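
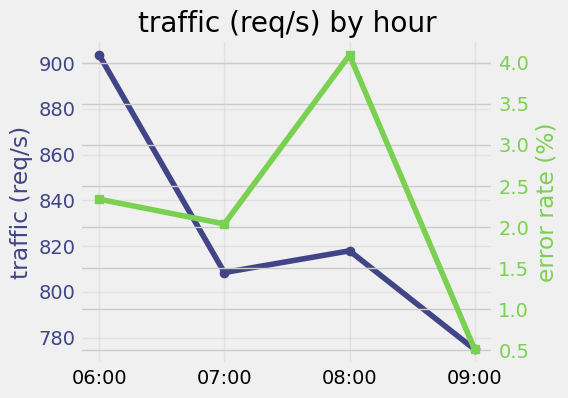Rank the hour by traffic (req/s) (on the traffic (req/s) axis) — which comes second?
08:00

Top 3 (on the traffic (req/s) axis): 06:00 ≈ 900, 08:00 ≈ 820, 07:00 ≈ 800.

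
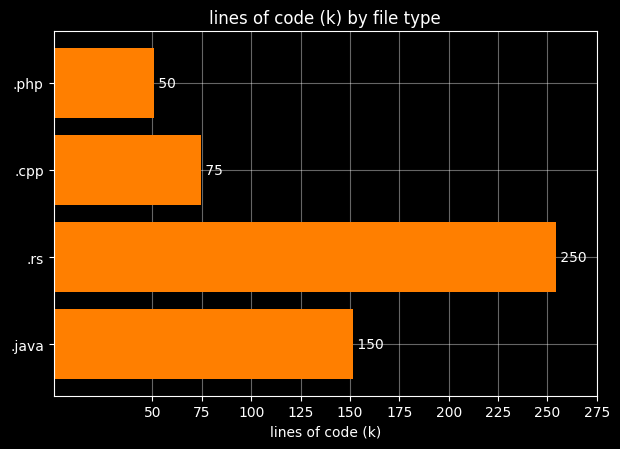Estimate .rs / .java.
.rs ≈ 250, .java ≈ 150; 250/150 ≈ 1.67.

≈ 1.67×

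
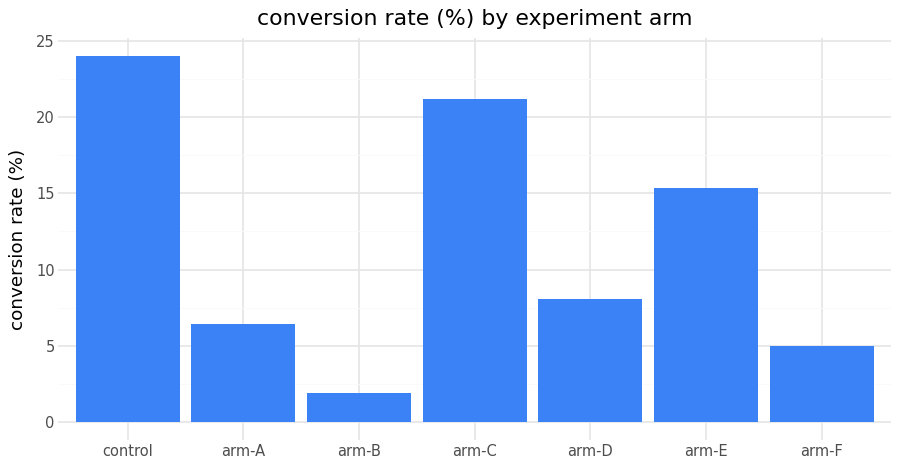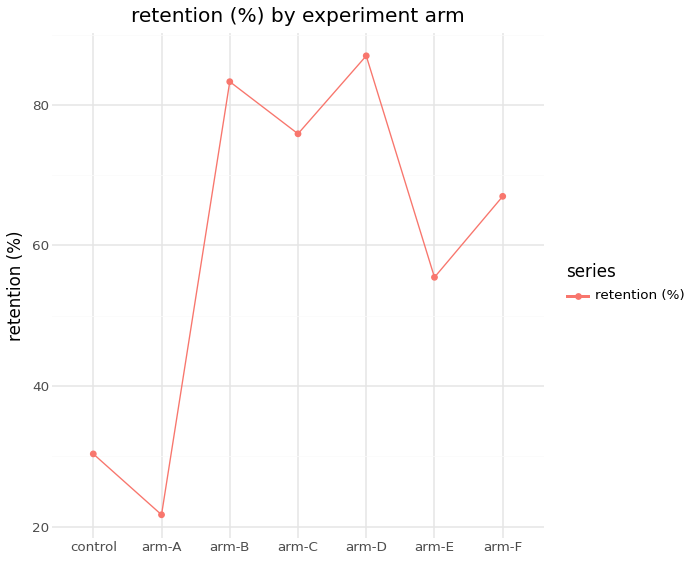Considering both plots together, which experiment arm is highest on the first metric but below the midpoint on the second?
control

Chart 2 median retention (%) ≈ 70; below-median experiment arms: control, arm-A, arm-E. Among those, control has the highest conversion rate (%) (≈ 25).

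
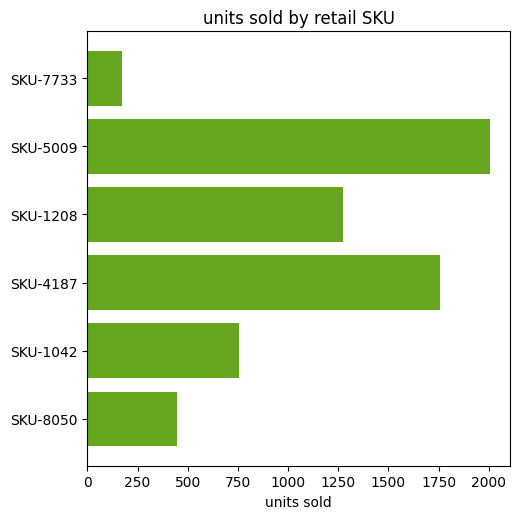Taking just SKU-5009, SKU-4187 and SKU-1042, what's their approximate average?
≈ 1533

(2000 + 1800 + 800) / 3 ≈ 1533.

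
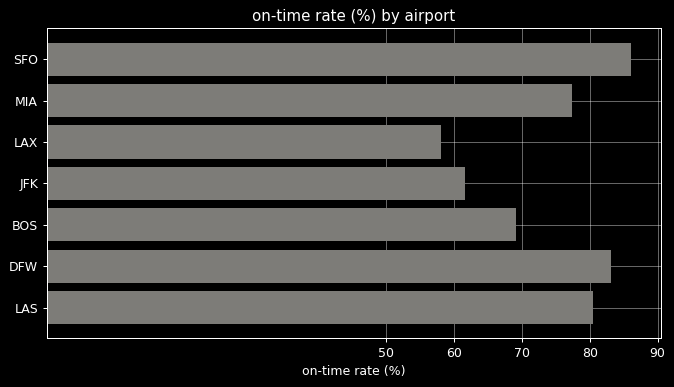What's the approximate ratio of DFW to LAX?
≈ 1.33×

DFW ≈ 80, LAX ≈ 60; 80/60 ≈ 1.33.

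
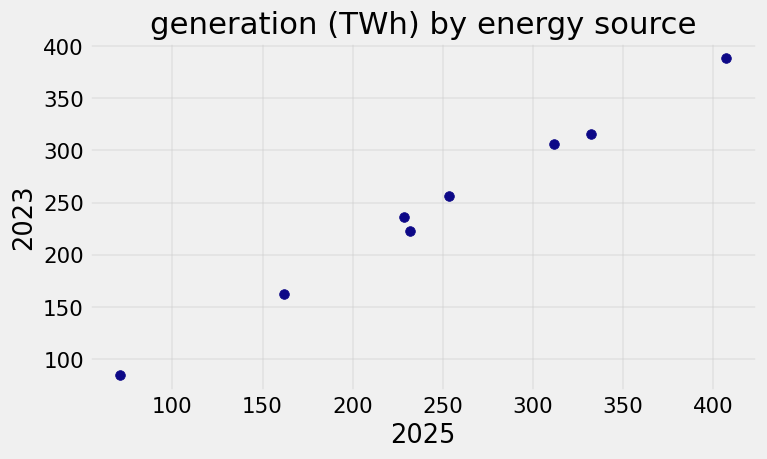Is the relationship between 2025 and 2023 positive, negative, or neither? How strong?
positive, strong

Points are positively correlated; strong (|r| ≈ 1.0).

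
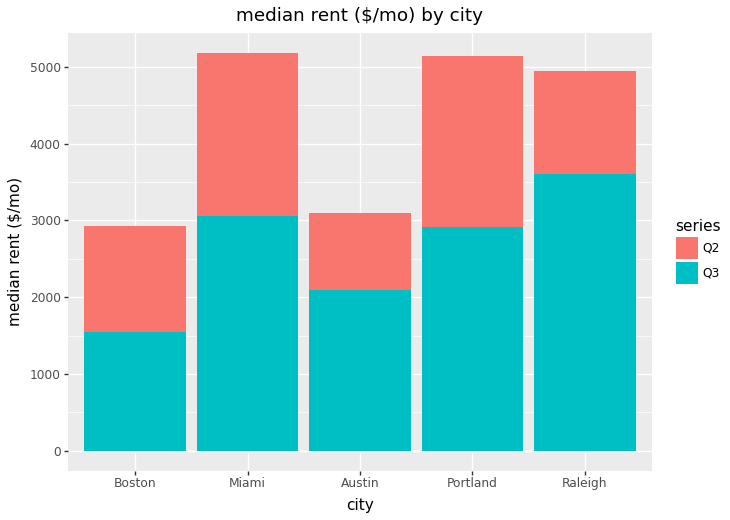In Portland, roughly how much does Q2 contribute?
Q2 top ≈ 5000, bottom ≈ 3000; segment ≈ 2000.

≈ 2000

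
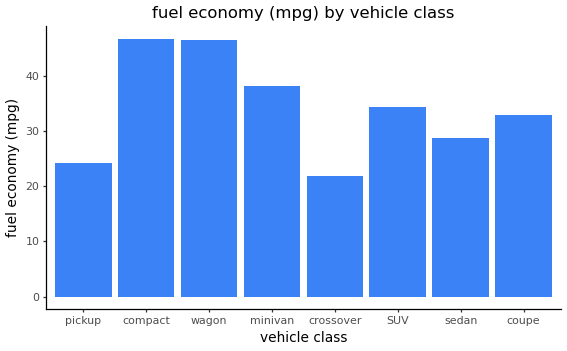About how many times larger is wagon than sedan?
wagon ≈ 45, sedan ≈ 30; 45/30 ≈ 1.5.

≈ 1.5×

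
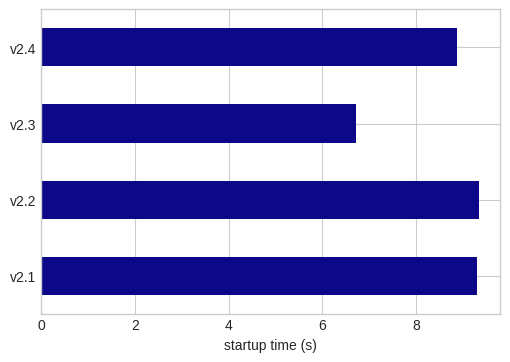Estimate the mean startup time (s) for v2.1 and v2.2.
(9 + 9) / 2 ≈ 9.

≈ 9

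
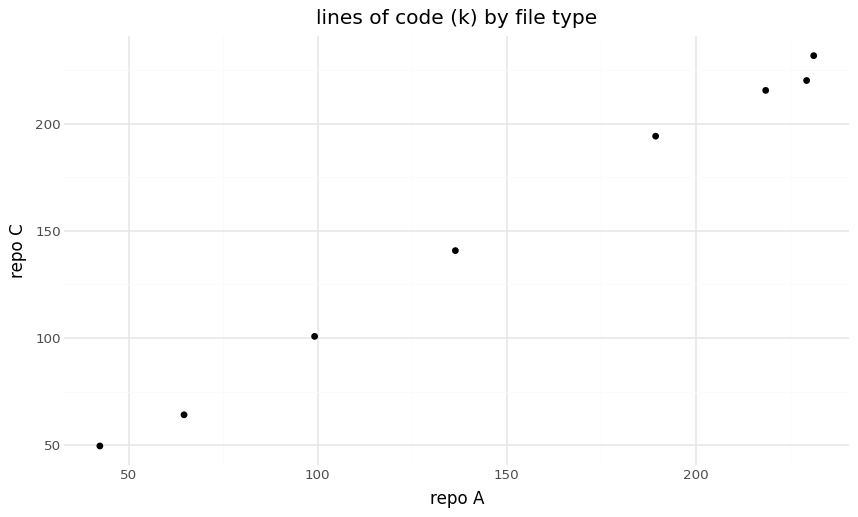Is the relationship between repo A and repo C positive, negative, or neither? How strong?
Points are positively correlated; strong (|r| ≈ 1.0).

positive, strong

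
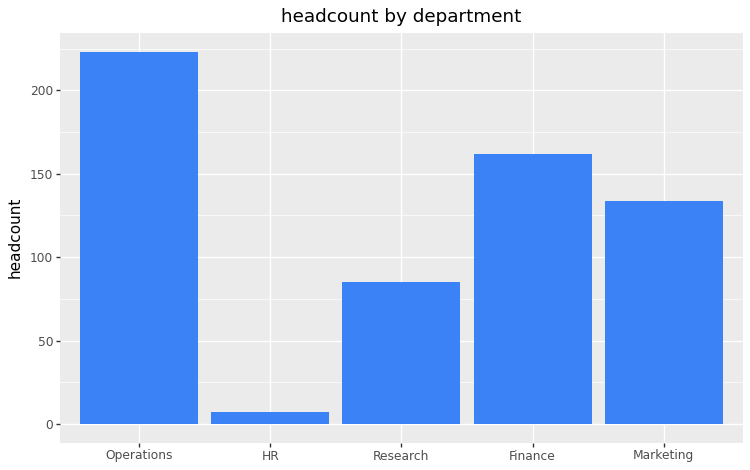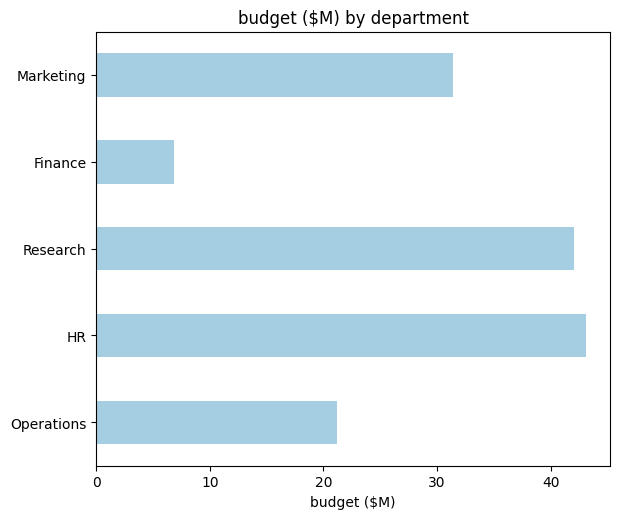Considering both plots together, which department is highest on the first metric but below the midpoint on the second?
Operations

Chart 2 median budget ($M) ≈ 30; below-median departments: Operations, Finance. Among those, Operations has the highest headcount (≈ 225).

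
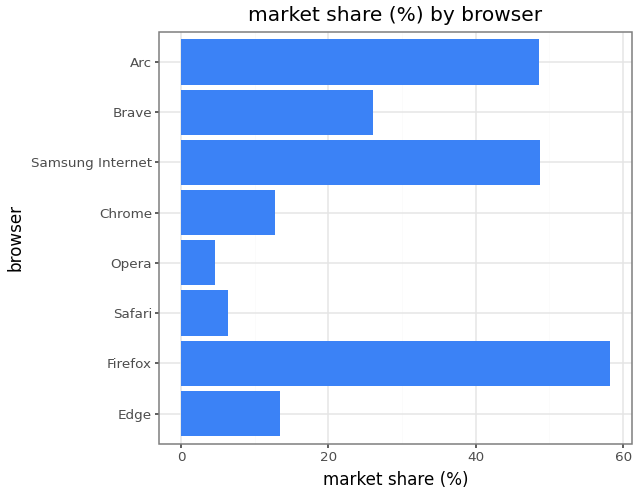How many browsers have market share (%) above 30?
Above 30: Firefox, Samsung Internet, Arc.

3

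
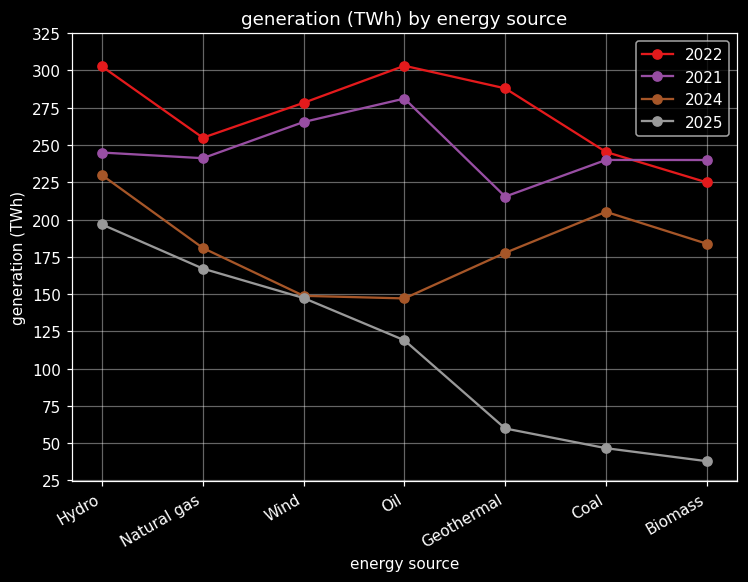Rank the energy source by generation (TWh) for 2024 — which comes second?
Top 3 for 2024: Hydro ≈ 225, Coal ≈ 200, Biomass ≈ 175.

Coal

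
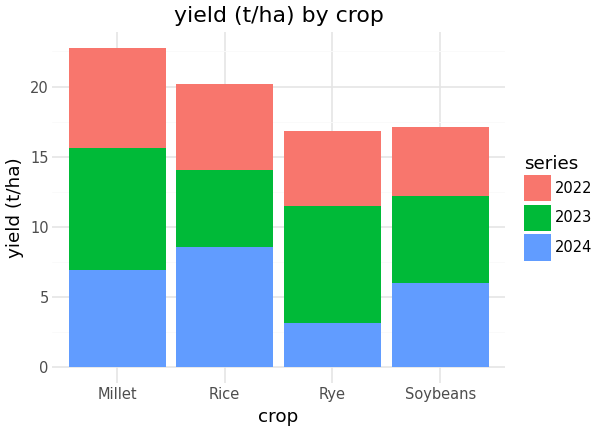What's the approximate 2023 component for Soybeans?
2023 top ≈ 12, bottom ≈ 6; segment ≈ 6.

≈ 6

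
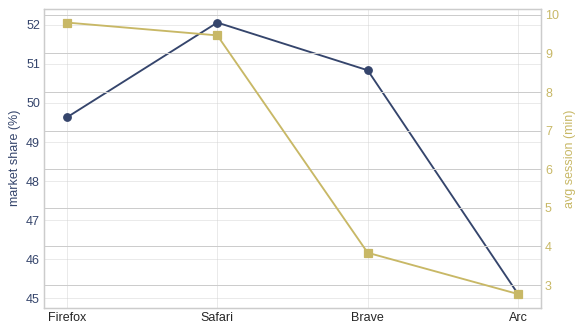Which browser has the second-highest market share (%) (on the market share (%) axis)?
Brave

Top 3 (on the market share (%) axis): Safari ≈ 52, Brave ≈ 51, Firefox ≈ 50.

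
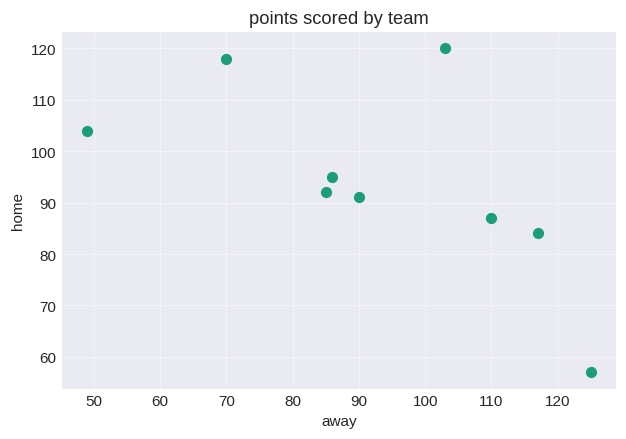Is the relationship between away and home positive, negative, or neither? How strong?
Points are negatively correlated; moderate (|r| ≈ 0.6).

negative, moderate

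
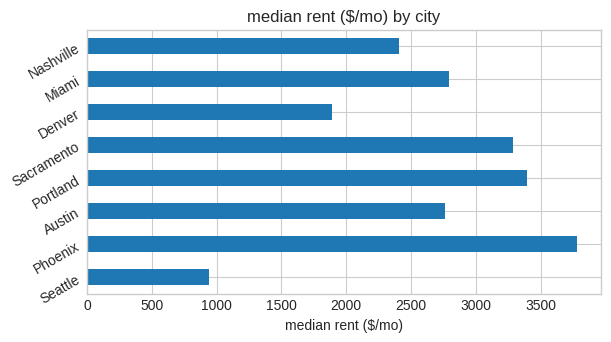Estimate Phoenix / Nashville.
≈ 1.6×

Phoenix ≈ 4000, Nashville ≈ 2500; 4000/2500 ≈ 1.6.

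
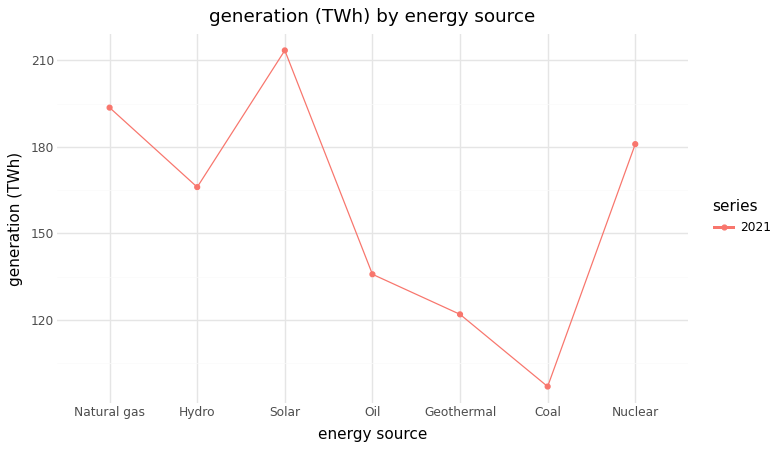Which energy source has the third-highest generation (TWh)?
Top 4: Solar ≈ 210, Natural gas ≈ 190, Nuclear ≈ 180, Hydro ≈ 170.

Nuclear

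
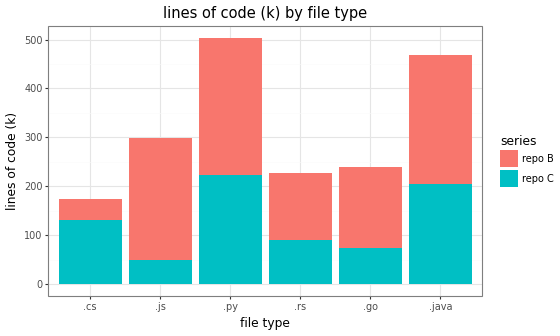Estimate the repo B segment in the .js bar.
repo B top ≈ 300, bottom ≈ 50; segment ≈ 250.

≈ 250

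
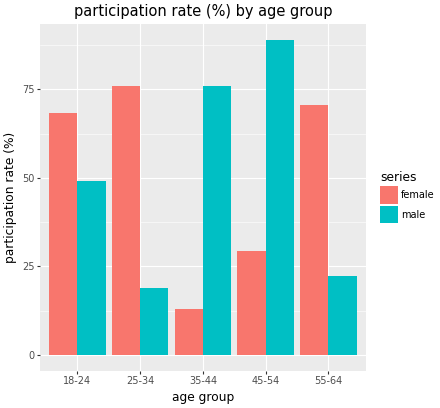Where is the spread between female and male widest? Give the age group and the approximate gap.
35-44, ≈ 70 %

35-44: female ≈ 10, male ≈ 80 → gap ≈ 70. Next-largest (45-54) is only ≈ 60.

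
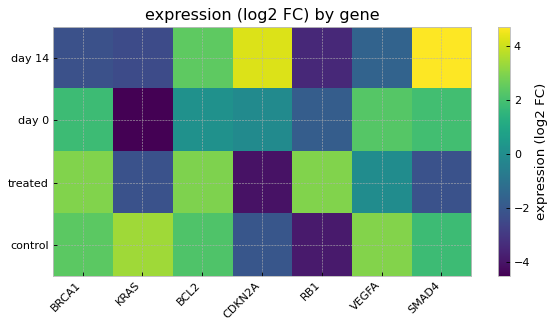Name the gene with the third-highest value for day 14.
Top 4 for day 14: SMAD4 ≈ 5, CDKN2A ≈ 4, BCL2 ≈ 2, VEGFA ≈ -2.

BCL2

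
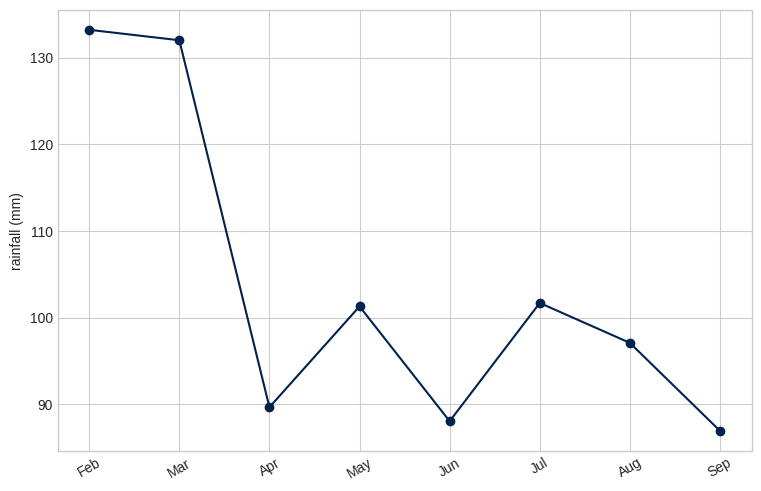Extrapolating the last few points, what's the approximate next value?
≈ 77.5

Last three: 100, 95, 85 → slope ≈ -7.5/step → next ≈ 77.5.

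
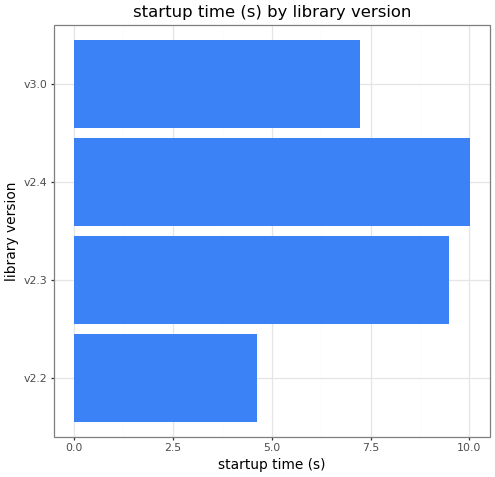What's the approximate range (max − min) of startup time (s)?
≈ 5

Max v2.4 ≈ 10, min v2.2 ≈ 5; range ≈ 5.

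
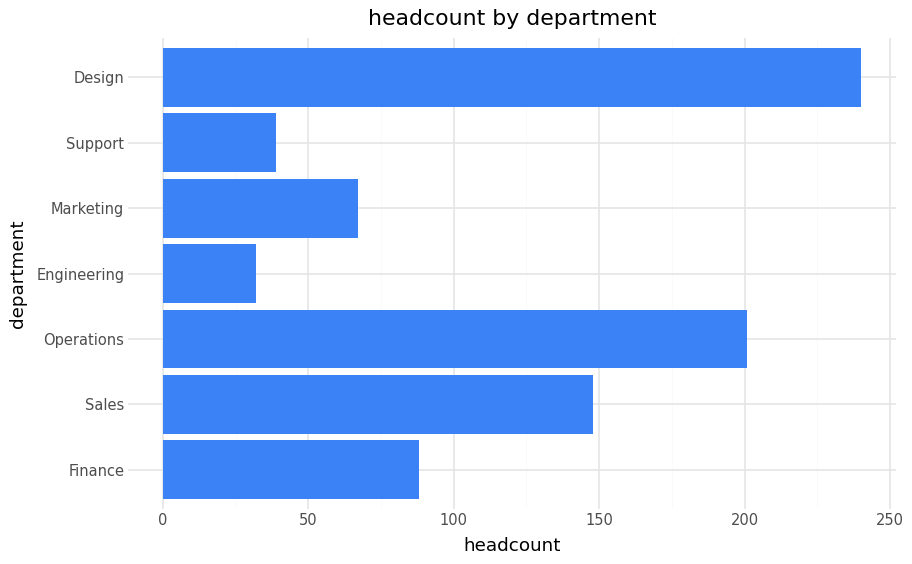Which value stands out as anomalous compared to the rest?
Design ≈ 240; the rest sit between ≈ 40 and ≈ 200.

Design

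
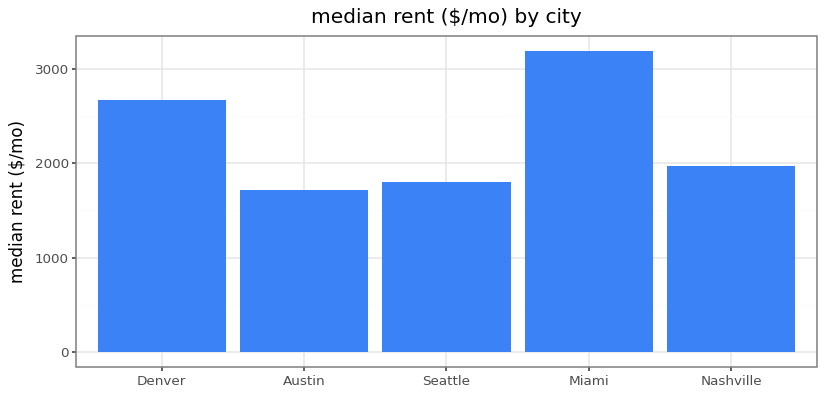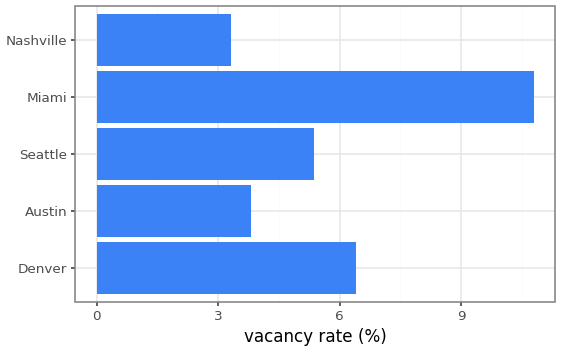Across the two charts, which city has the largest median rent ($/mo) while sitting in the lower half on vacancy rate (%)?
Chart 2 median vacancy rate (%) ≈ 5; below-median cities: Austin, Nashville. Among those, Nashville has the highest median rent ($/mo) (≈ 2000).

Nashville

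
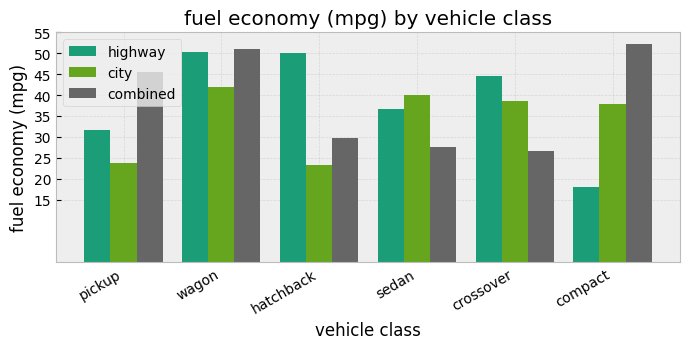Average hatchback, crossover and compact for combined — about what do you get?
≈ 35

(30 + 25 + 50) / 3 ≈ 35.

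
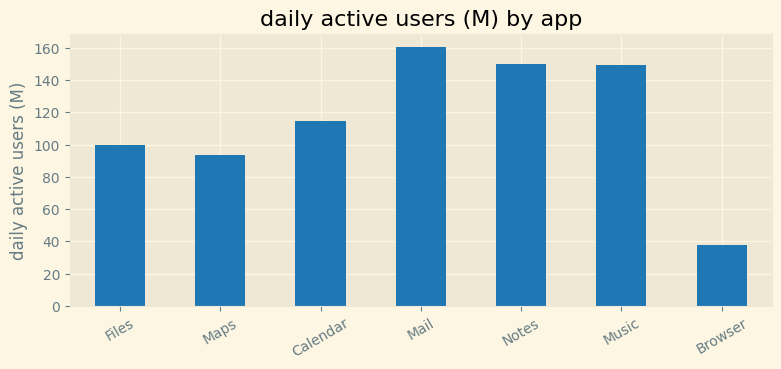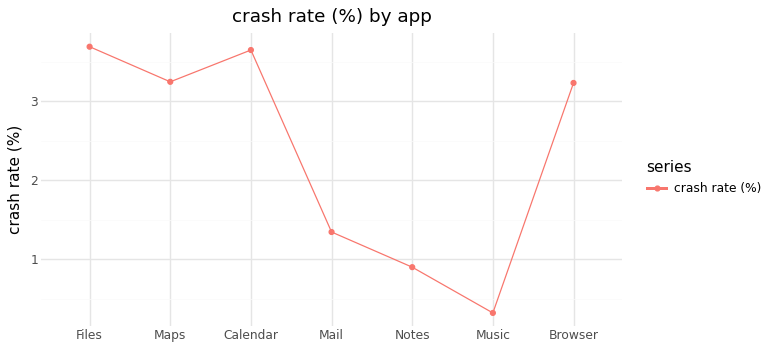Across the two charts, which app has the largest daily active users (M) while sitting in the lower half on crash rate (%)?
Chart 2 median crash rate (%) ≈ 3; below-median apps: Mail, Notes, Music. Among those, Mail has the highest daily active users (M) (≈ 160).

Mail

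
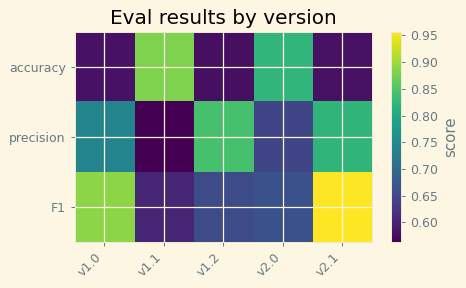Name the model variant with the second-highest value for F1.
v1.0

Top 3 for F1: v2.1 ≈ 0.95, v1.0 ≈ 0.90, v2.0 ≈ 0.65.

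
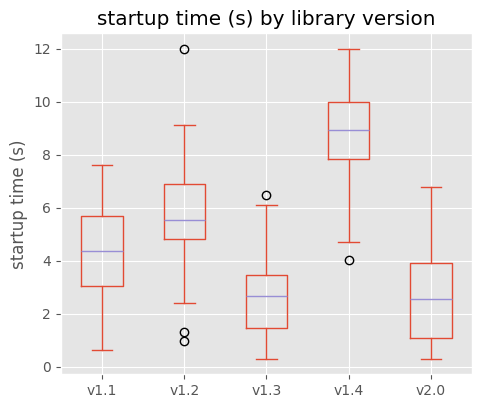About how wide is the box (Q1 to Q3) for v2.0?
≈ 3

Q3 ≈ 4, Q1 ≈ 1; IQR ≈ 3.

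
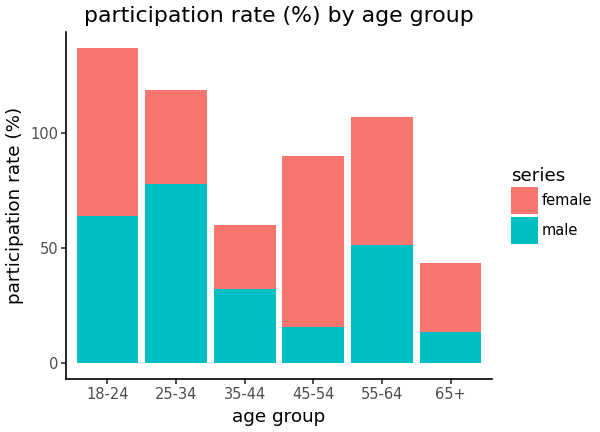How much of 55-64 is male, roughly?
≈ 60

male top ≈ 60, bottom ≈ 0; segment ≈ 60.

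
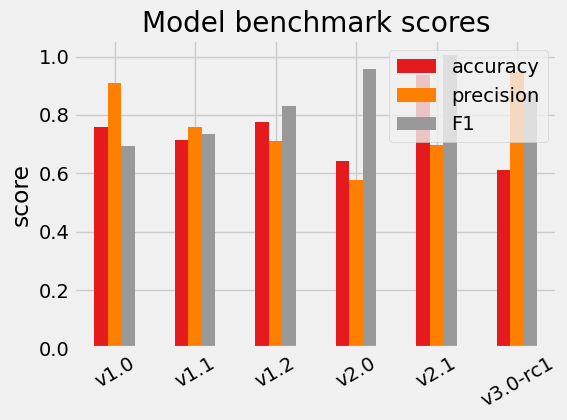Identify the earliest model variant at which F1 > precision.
v1.1: F1 ≈ 0.7 vs precision ≈ 0.8 (not yet); v1.2: F1 ≈ 0.8 vs precision ≈ 0.7 (first crossover).

v1.2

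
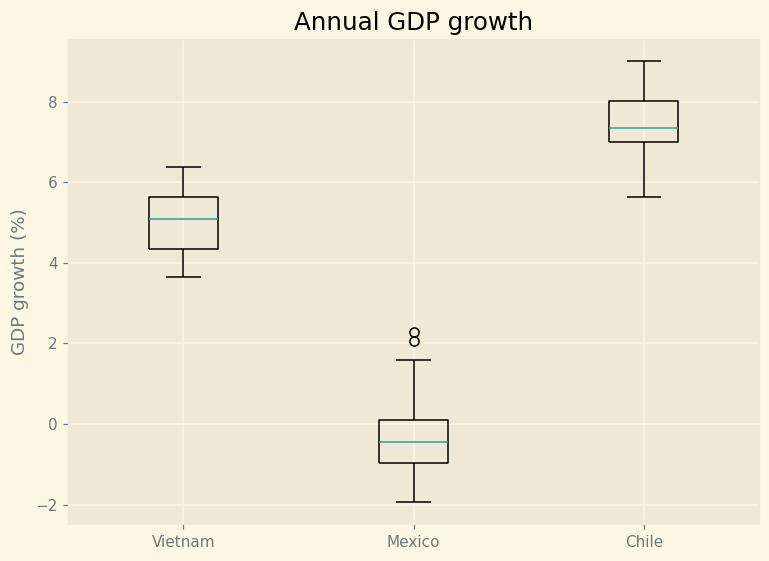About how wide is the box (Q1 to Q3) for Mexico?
Q3 ≈ 0, Q1 ≈ -1; IQR ≈ 1.

≈ 1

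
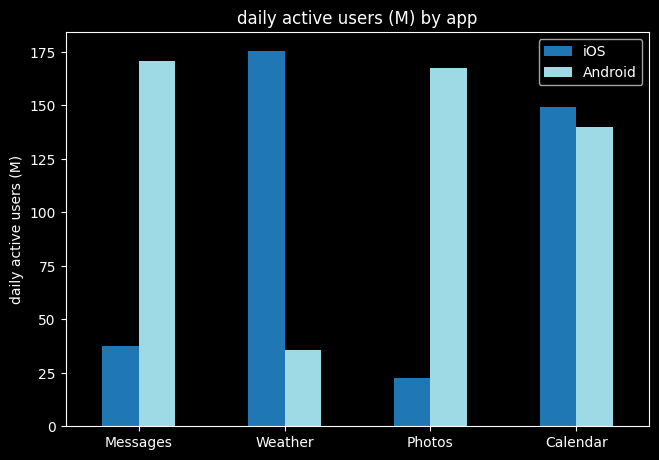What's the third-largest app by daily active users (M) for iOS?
Messages

Top 4 for iOS: Weather ≈ 180, Calendar ≈ 140, Messages ≈ 40, Photos ≈ 20.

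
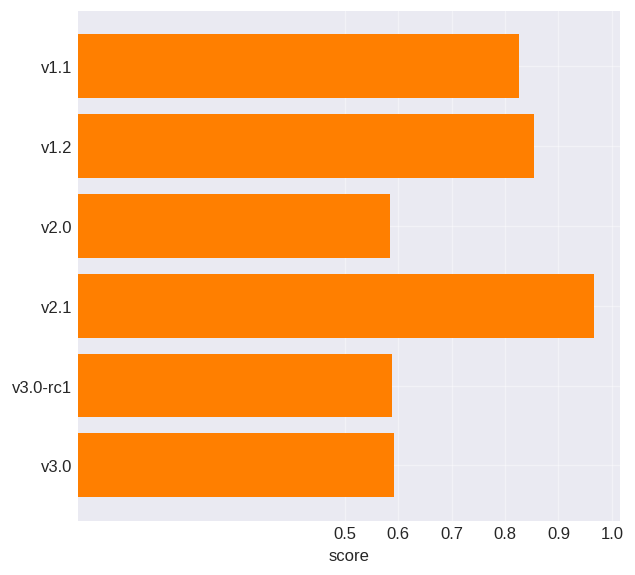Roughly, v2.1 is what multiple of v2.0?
≈ 1.67×

v2.1 ≈ 1.0, v2.0 ≈ 0.6; 1.0/0.6 ≈ 1.67.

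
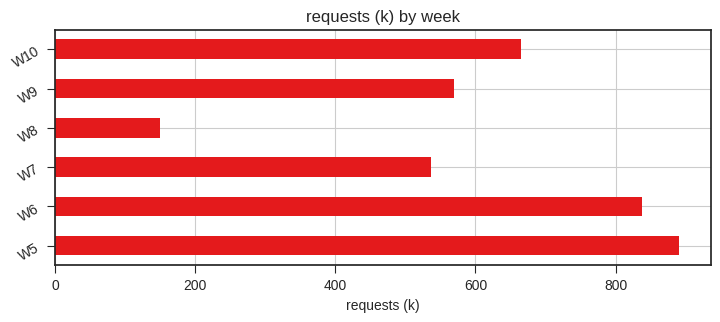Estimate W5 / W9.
≈ 1.5×

W5 ≈ 900, W9 ≈ 600; 900/600 ≈ 1.5.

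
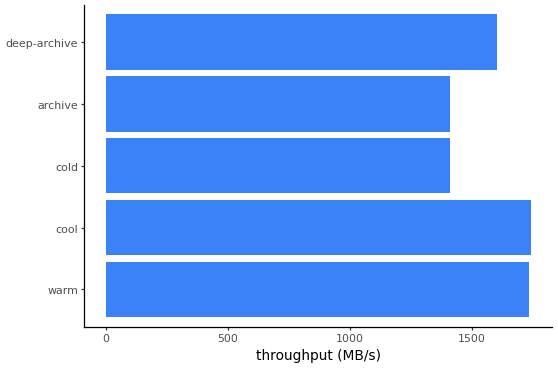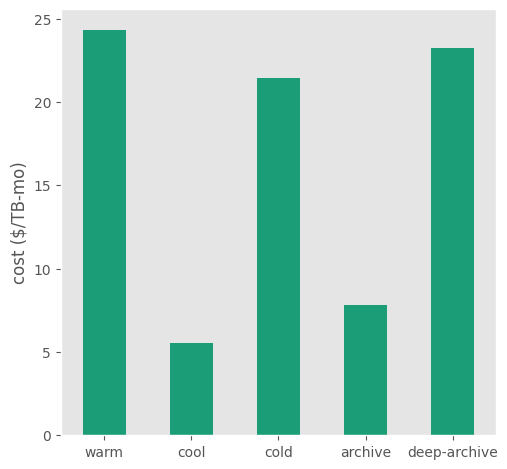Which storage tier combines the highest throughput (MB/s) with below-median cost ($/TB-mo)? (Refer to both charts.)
cool

Chart 2 median cost ($/TB-mo) ≈ 20; below-median storage tiers: cool, archive. Among those, cool has the highest throughput (MB/s) (≈ 1800).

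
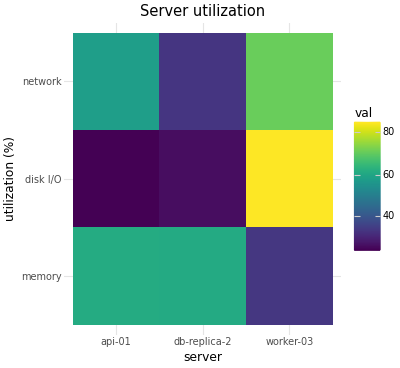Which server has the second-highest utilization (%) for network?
Top 3 for network: worker-03 ≈ 70, api-01 ≈ 60, db-replica-2 ≈ 30.

api-01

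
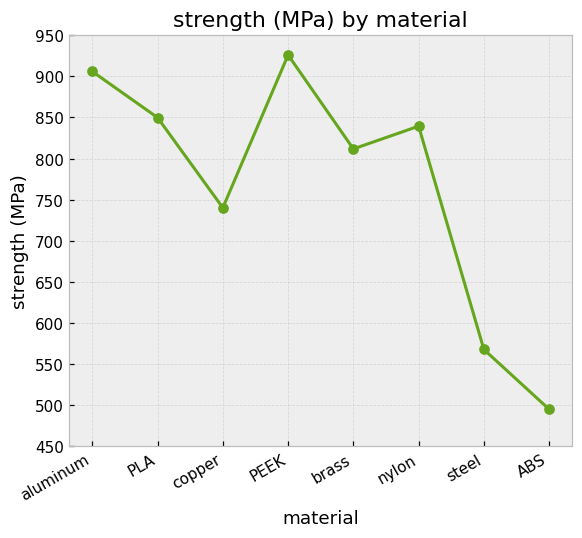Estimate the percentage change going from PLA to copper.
PLA ≈ 850, copper ≈ 750; (750 − 850) / 850 ≈ -11.8%.

≈ -11.8%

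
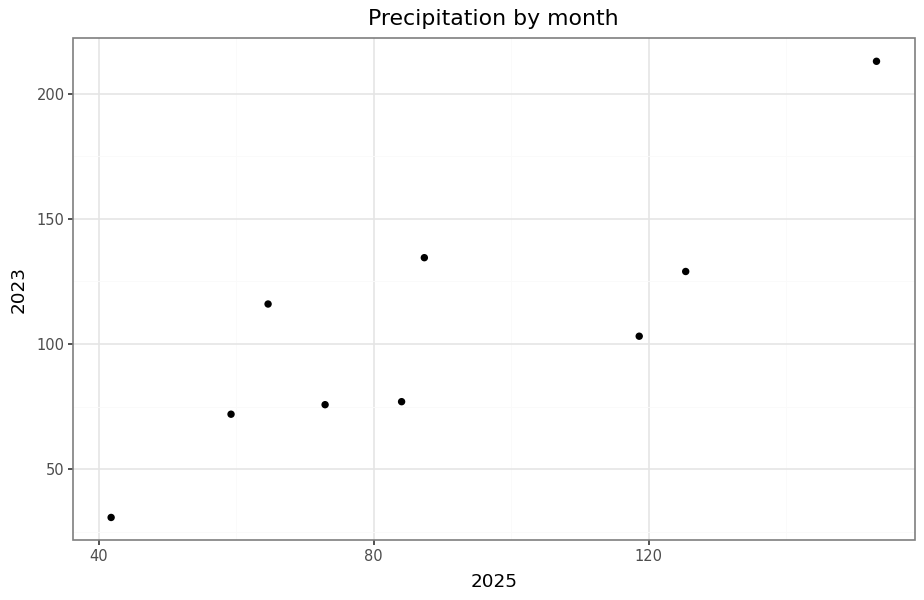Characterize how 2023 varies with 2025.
Points are positively correlated; strong (|r| ≈ 0.8).

positive, strong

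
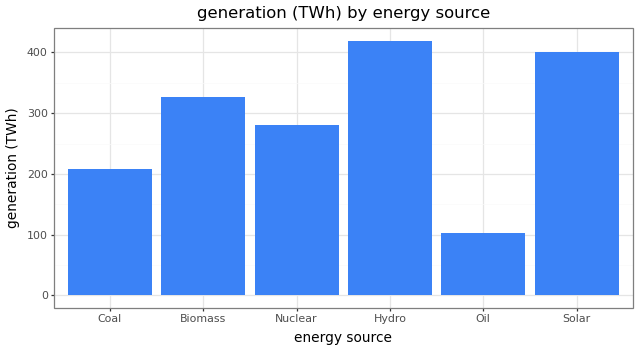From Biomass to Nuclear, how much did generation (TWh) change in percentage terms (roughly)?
Biomass ≈ 350, Nuclear ≈ 300; (300 − 350) / 350 ≈ -14.3%.

≈ -14.3%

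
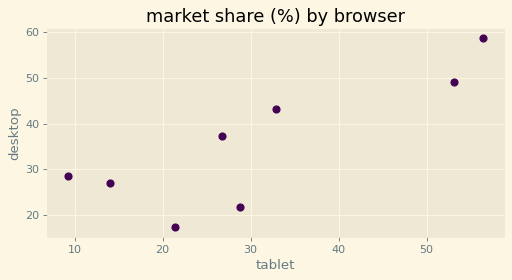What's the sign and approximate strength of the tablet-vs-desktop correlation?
positive, strong

Points are positively correlated; strong (|r| ≈ 0.8).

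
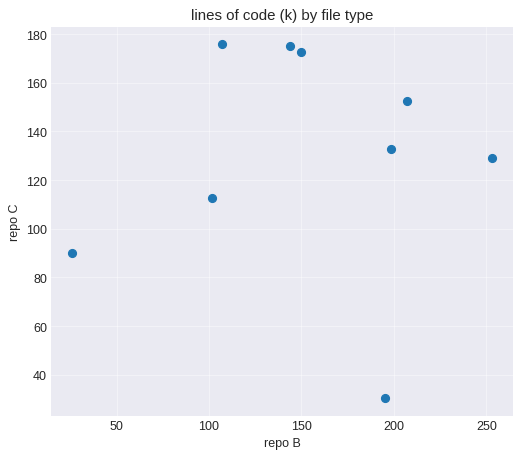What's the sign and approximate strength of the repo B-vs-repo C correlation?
no clear correlation

Points are roughly uncorrelated; weak (|r| ≈ 0.0).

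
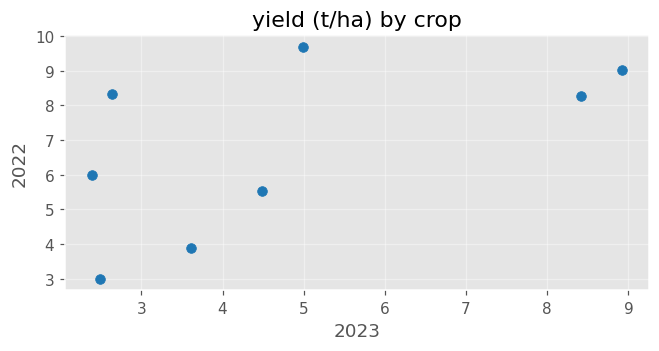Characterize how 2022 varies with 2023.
Points are positively correlated; moderate (|r| ≈ 0.6).

positive, moderate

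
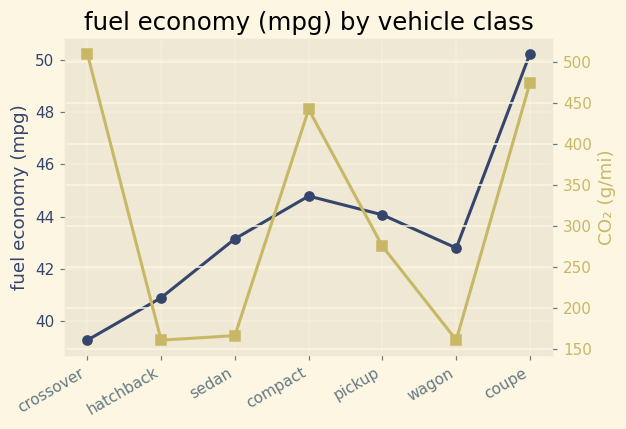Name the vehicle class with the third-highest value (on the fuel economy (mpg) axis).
pickup

Top 4 (on the fuel economy (mpg) axis): coupe ≈ 50, compact ≈ 45, pickup ≈ 44, sedan ≈ 43.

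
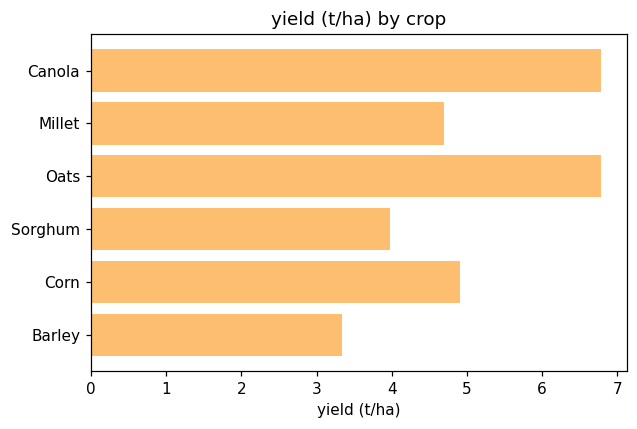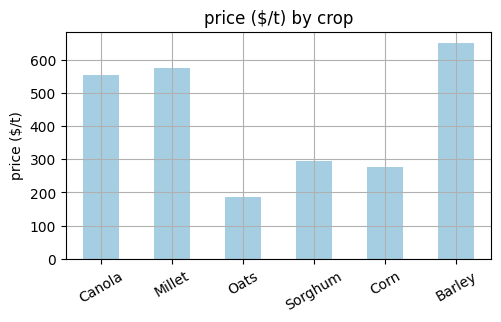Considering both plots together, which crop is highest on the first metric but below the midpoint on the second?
Chart 2 median price ($/t) ≈ 400; below-median crops: Oats, Sorghum, Corn. Among those, Oats has the highest yield (t/ha) (≈ 7).

Oats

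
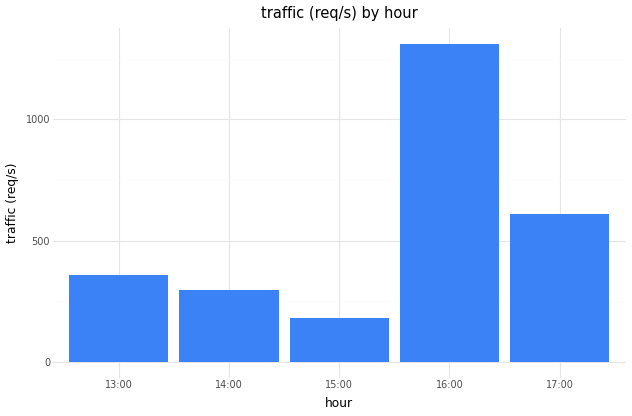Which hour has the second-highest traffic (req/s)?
17:00

Top 3: 16:00 ≈ 1400, 17:00 ≈ 600, 13:00 ≈ 400.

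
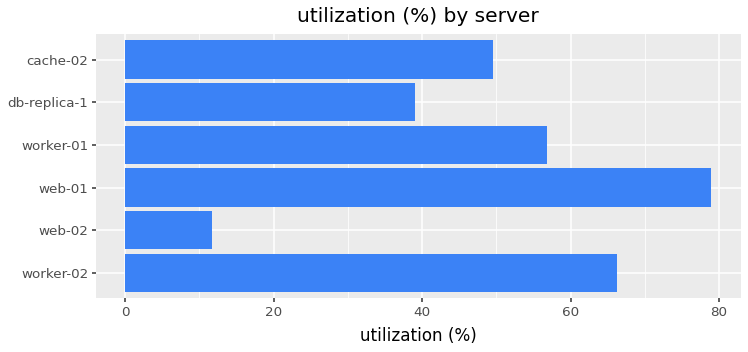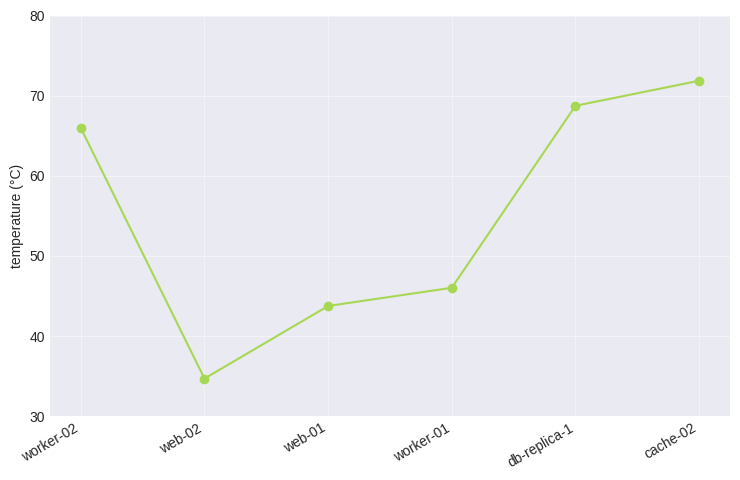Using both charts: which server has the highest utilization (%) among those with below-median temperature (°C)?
web-01

Chart 2 median temperature (°C) ≈ 60; below-median servers: web-02, web-01, worker-01. Among those, web-01 has the highest utilization (%) (≈ 80).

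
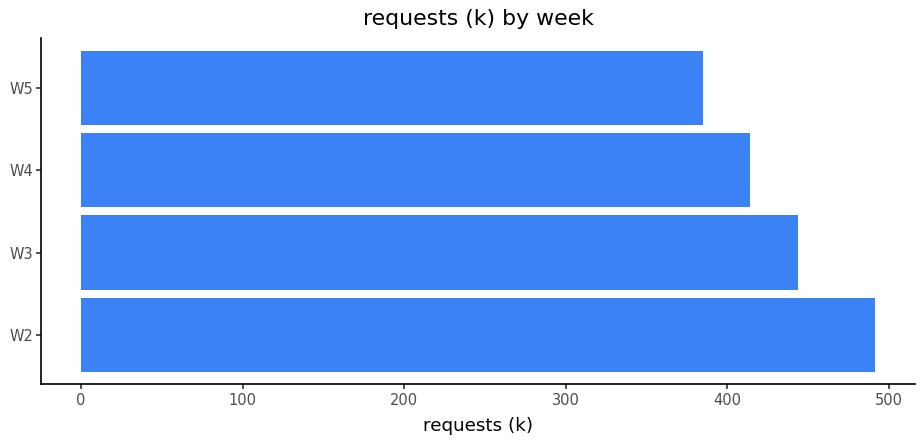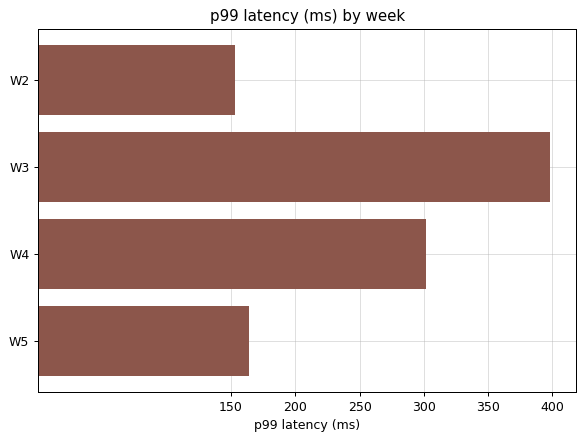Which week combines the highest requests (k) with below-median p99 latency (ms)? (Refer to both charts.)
Chart 2 median p99 latency (ms) ≈ 250; below-median weeks: W2, W5. Among those, W2 has the highest requests (k) (≈ 500).

W2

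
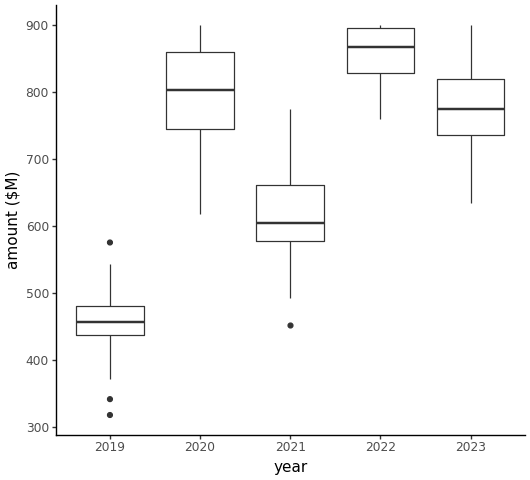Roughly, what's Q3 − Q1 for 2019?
≈ 50

Q3 ≈ 500, Q1 ≈ 450; IQR ≈ 50.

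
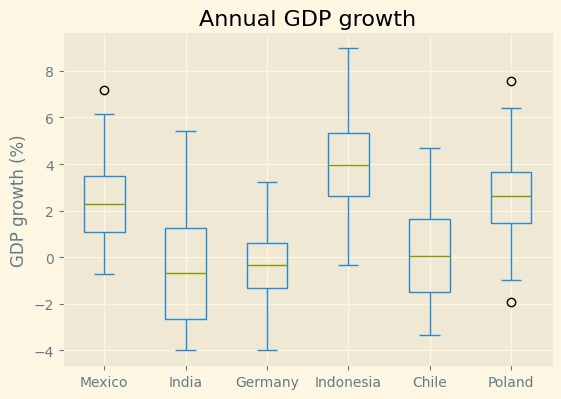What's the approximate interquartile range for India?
Q3 ≈ 1.5, Q1 ≈ -2.5; IQR ≈ 4.0.

≈ 4.0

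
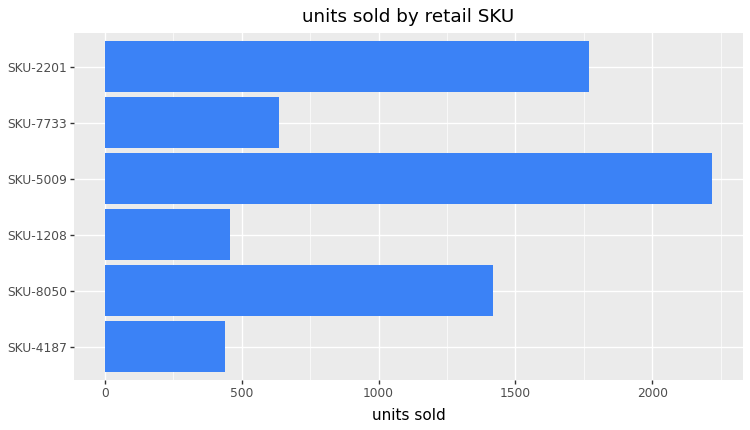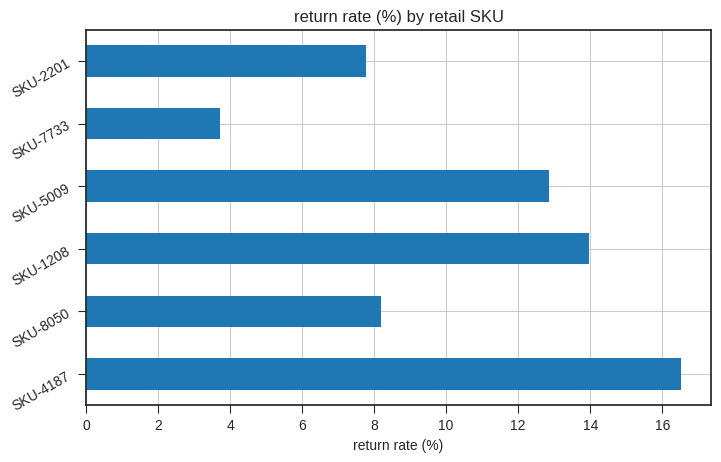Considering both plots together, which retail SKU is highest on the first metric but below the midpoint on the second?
Chart 2 median return rate (%) ≈ 10; below-median retail SKUs: SKU-8050, SKU-7733, SKU-2201. Among those, SKU-2201 has the highest units sold (≈ 2000).

SKU-2201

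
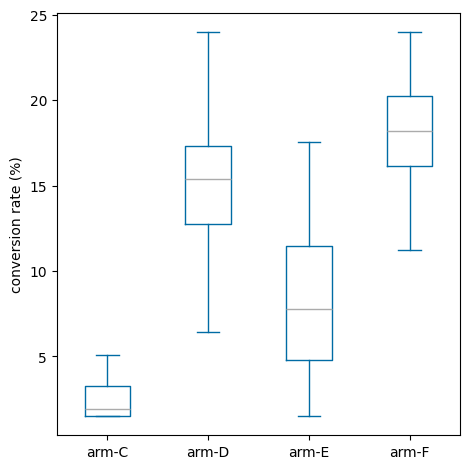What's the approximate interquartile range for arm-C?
≈ 2

Q3 ≈ 4, Q1 ≈ 2; IQR ≈ 2.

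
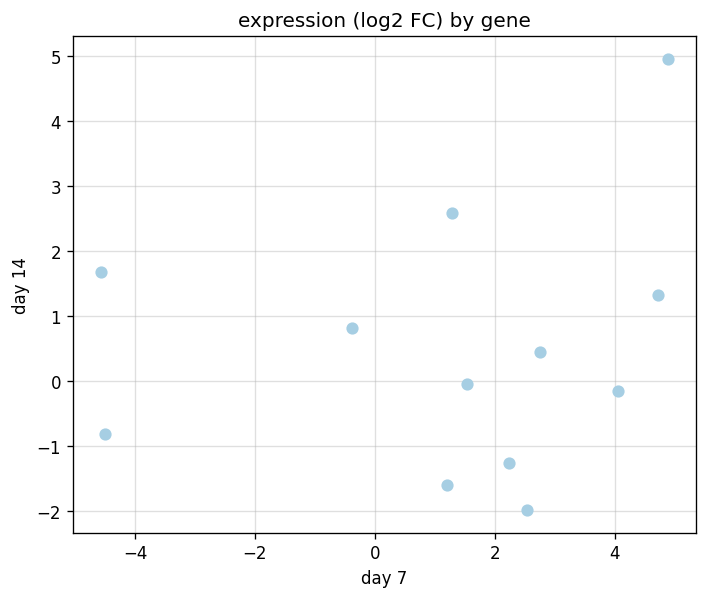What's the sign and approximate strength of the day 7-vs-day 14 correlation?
no clear correlation

Points are roughly uncorrelated; weak (|r| ≈ 0.2).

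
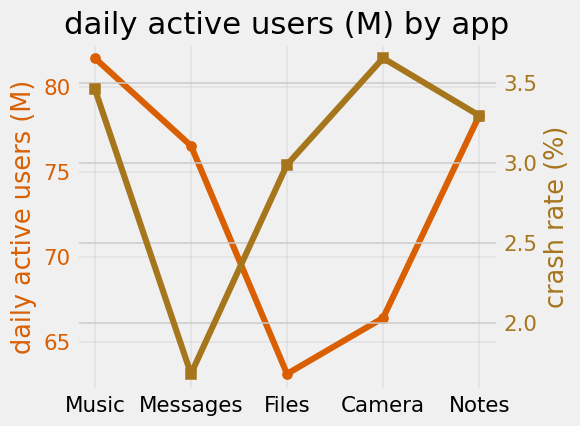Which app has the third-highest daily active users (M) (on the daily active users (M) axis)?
Messages

Top 4 (on the daily active users (M) axis): Music ≈ 82, Notes ≈ 78, Messages ≈ 76, Camera ≈ 66.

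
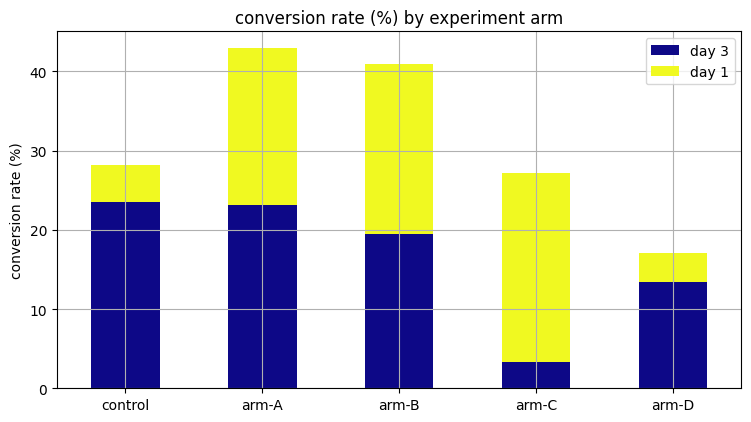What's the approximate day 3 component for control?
day 3 top ≈ 25, bottom ≈ 0; segment ≈ 25.

≈ 25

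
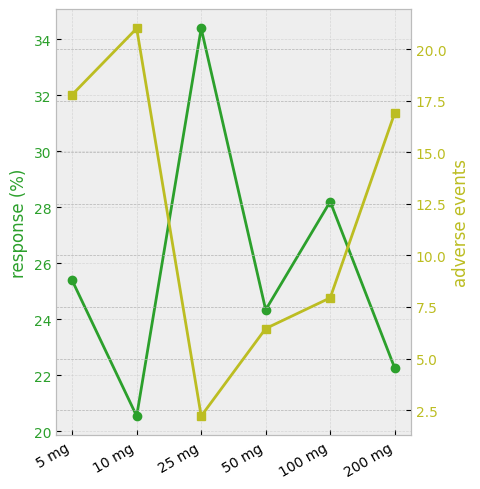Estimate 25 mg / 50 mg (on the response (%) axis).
25 mg ≈ 34, 50 mg ≈ 24; 34/24 ≈ 1.42.

≈ 1.42×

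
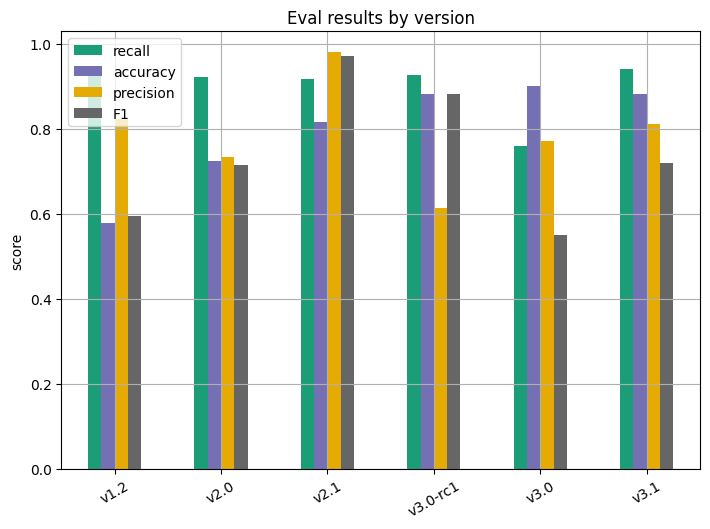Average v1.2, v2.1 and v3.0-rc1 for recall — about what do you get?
≈ 0.9

(0.9 + 0.9 + 0.9) / 3 ≈ 0.9.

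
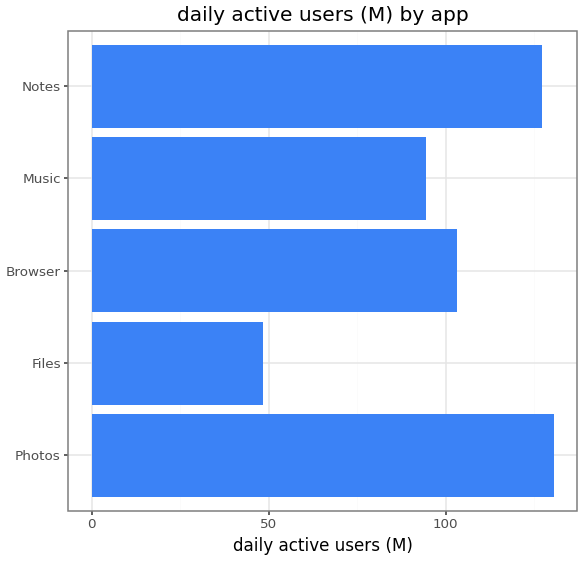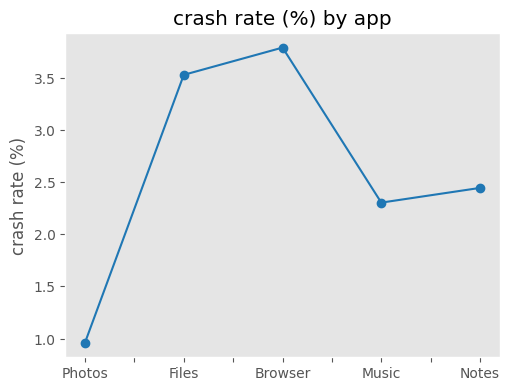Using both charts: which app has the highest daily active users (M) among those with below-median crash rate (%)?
Photos

Chart 2 median crash rate (%) ≈ 2.5; below-median apps: Photos, Music. Among those, Photos has the highest daily active users (M) (≈ 140).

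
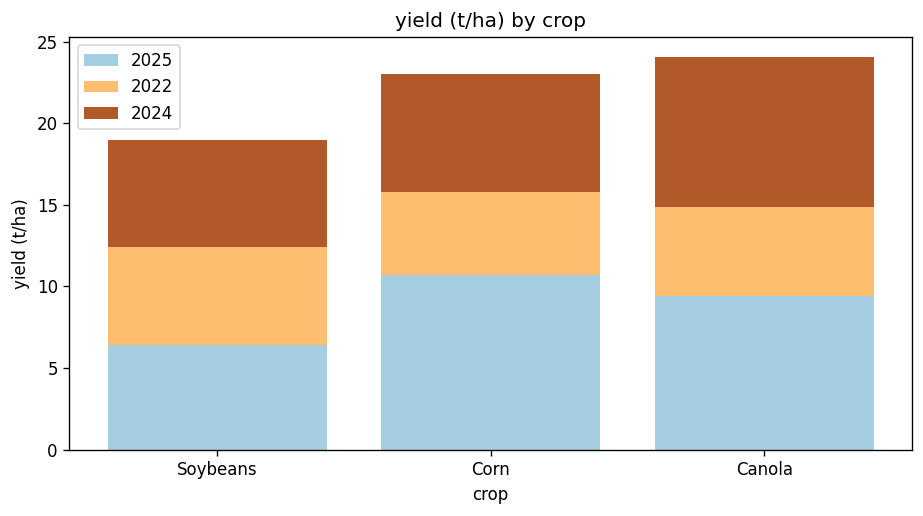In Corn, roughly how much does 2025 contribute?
2025 top ≈ 10, bottom ≈ 0; segment ≈ 10.

≈ 10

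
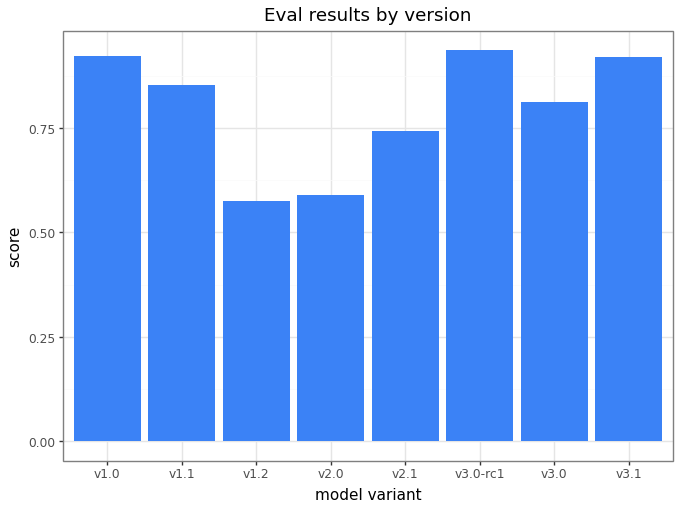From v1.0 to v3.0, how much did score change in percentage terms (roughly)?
v1.0 ≈ 0.9, v3.0 ≈ 0.8; (0.8 − 0.9) / 0.9 ≈ -11.1%.

≈ -11.1%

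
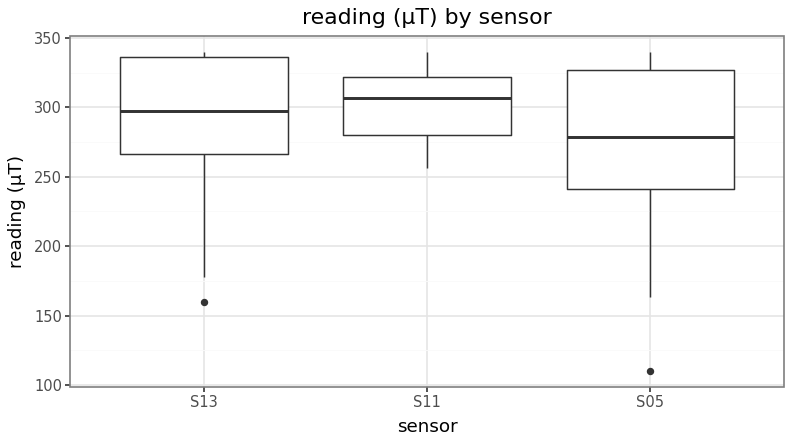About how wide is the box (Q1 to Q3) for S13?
Q3 ≈ 335, Q1 ≈ 265; IQR ≈ 70.

≈ 70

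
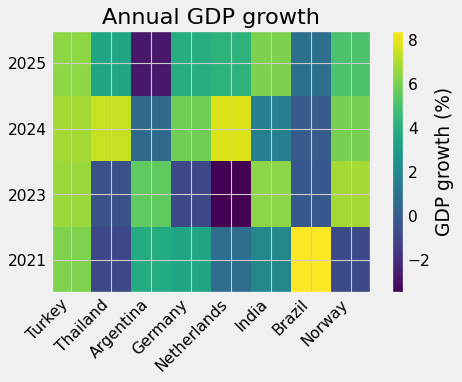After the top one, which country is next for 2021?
Top 3 for 2021: Brazil ≈ 8, Turkey ≈ 6, Argentina ≈ 4.

Turkey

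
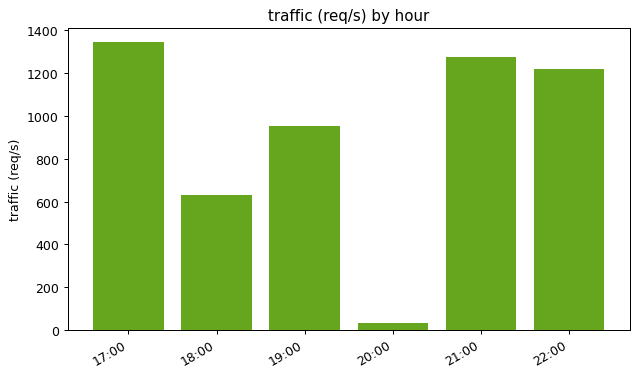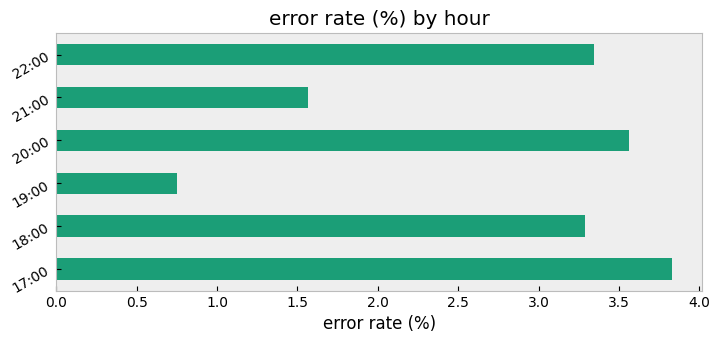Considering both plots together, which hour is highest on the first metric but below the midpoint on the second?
21:00

Chart 2 median error rate (%) ≈ 3.5; below-median hours: 18:00, 19:00, 21:00. Among those, 21:00 has the highest traffic (req/s) (≈ 1200).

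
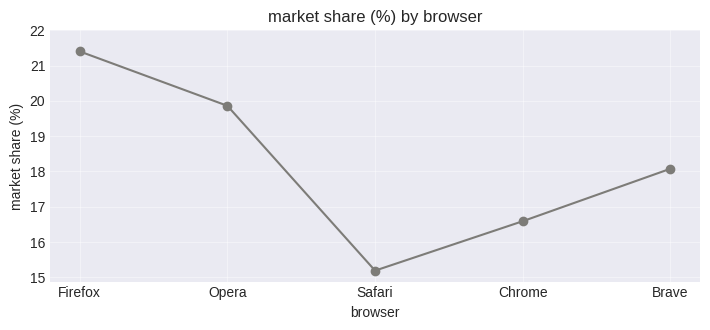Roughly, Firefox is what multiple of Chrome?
Firefox ≈ 21, Chrome ≈ 17; 21/17 ≈ 1.24.

≈ 1.24×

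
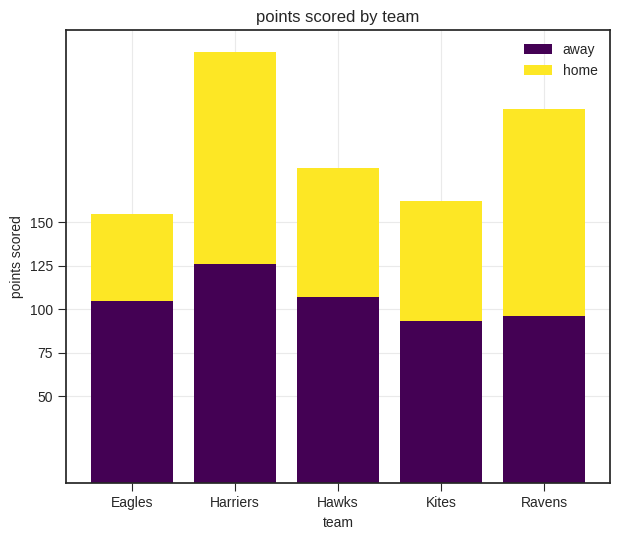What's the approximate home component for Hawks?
≈ 75

home top ≈ 175, bottom ≈ 100; segment ≈ 75.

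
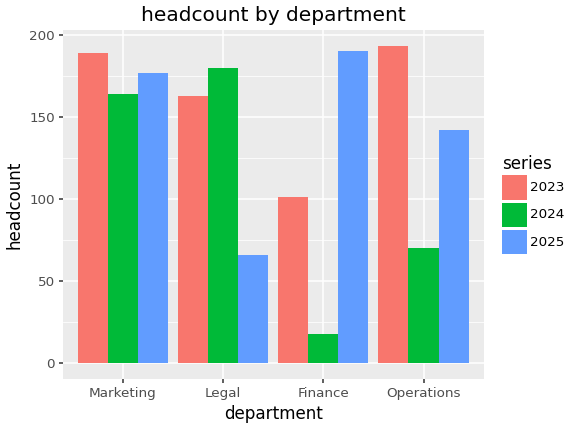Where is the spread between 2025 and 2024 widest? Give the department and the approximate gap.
Finance: 2025 ≈ 200, 2024 ≈ 20 → gap ≈ 180. Next-largest (Legal) is only ≈ 120.

Finance, ≈ 180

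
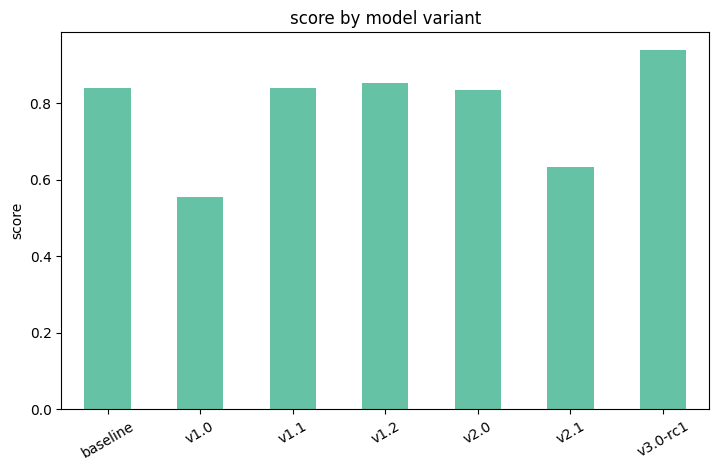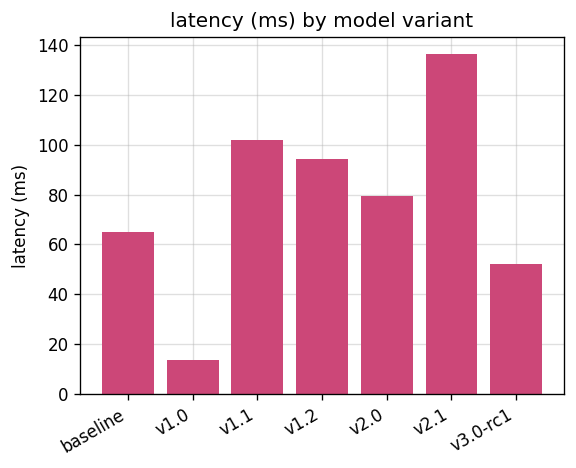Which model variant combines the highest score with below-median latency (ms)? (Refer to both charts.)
v3.0-rc1

Chart 2 median latency (ms) ≈ 80; below-median model variants: baseline, v1.0, v3.0-rc1. Among those, v3.0-rc1 has the highest score (≈ 0.9).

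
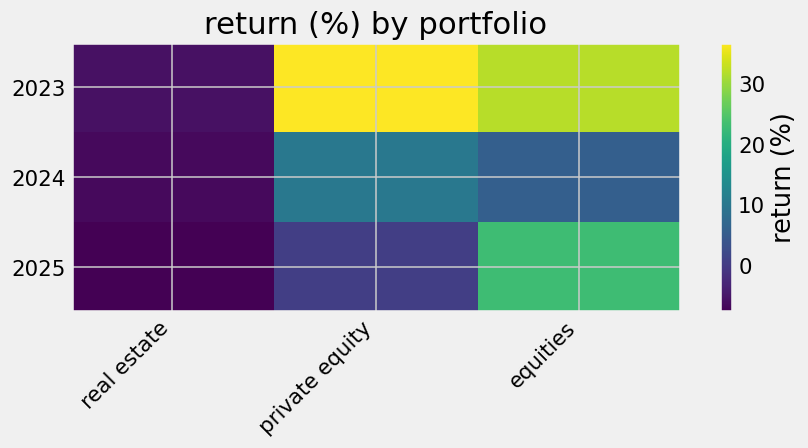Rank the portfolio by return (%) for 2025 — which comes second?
Top 3 for 2025: equities ≈ 25, private equity ≈ 0, real estate ≈ -10.

private equity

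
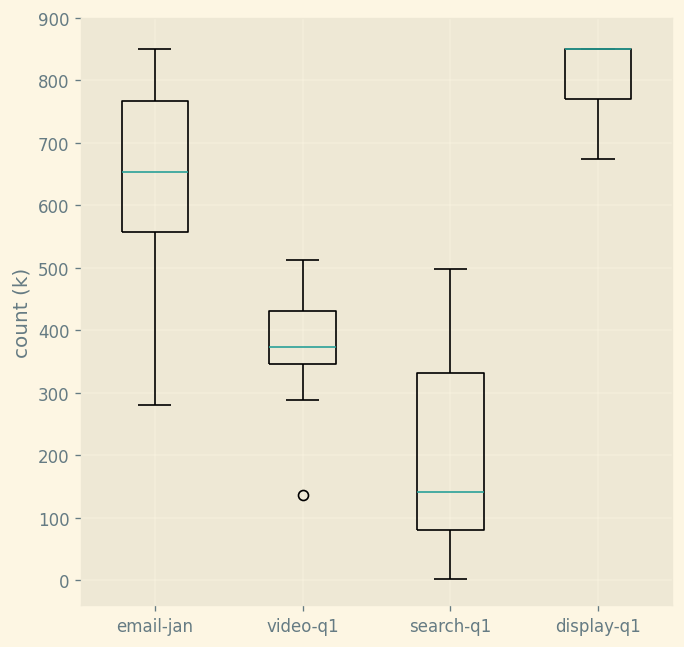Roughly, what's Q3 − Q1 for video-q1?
Q3 ≈ 400, Q1 ≈ 300; IQR ≈ 100.

≈ 100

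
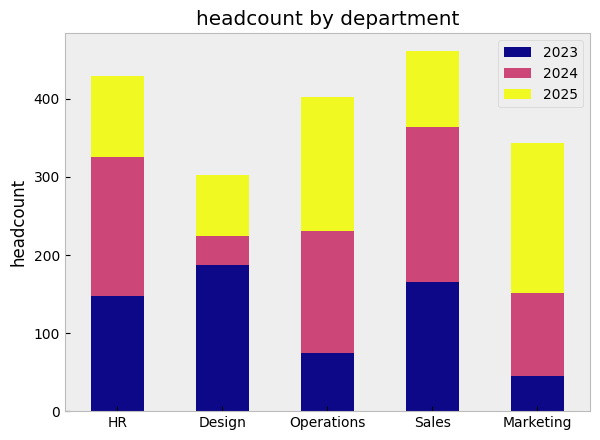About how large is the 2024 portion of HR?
2024 top ≈ 300, bottom ≈ 150; segment ≈ 150.

≈ 150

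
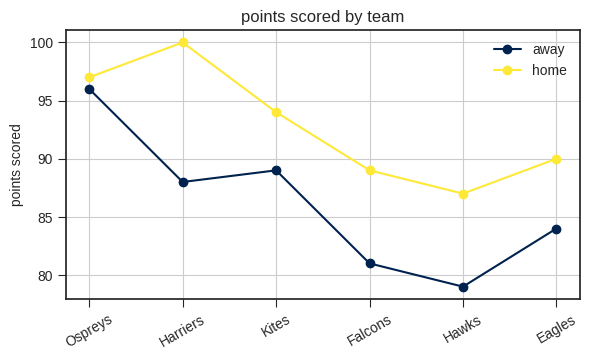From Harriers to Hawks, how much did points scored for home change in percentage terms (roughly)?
≈ -12%

Harriers ≈ 100, Hawks ≈ 88; (88 − 100) / 100 ≈ -12%.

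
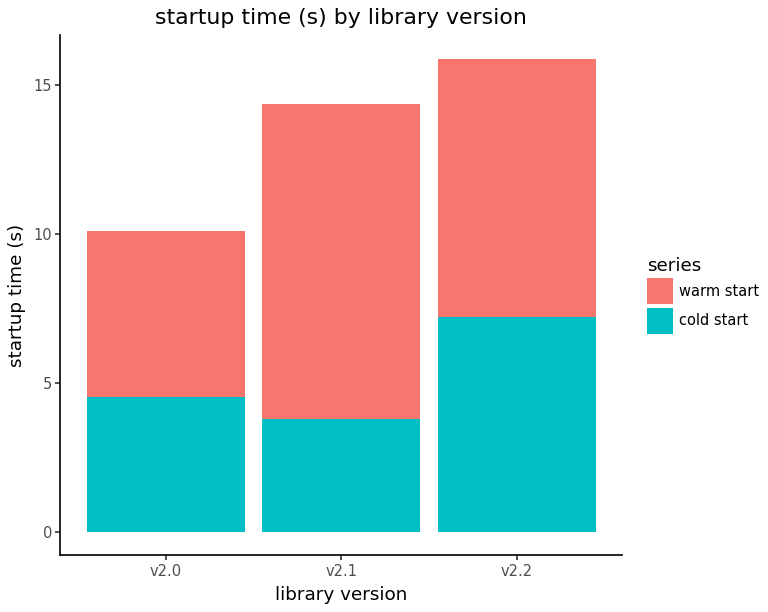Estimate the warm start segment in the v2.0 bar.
warm start top ≈ 10, bottom ≈ 4; segment ≈ 6.

≈ 6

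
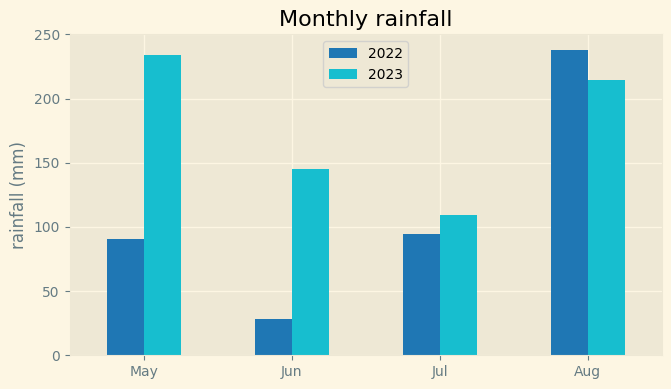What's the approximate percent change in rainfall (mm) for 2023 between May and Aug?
May ≈ 240, Aug ≈ 220; (220 − 240) / 240 ≈ -8.3%.

≈ -8.3%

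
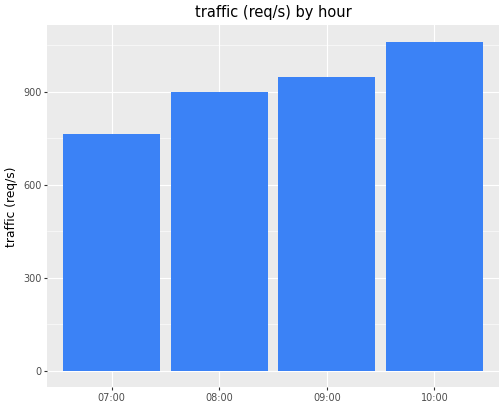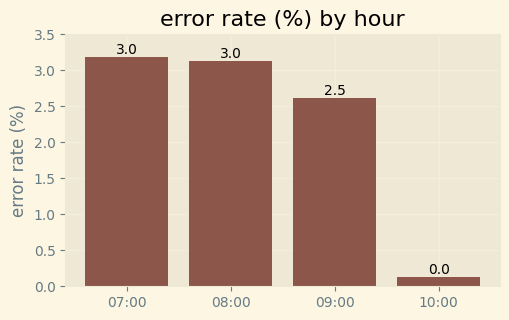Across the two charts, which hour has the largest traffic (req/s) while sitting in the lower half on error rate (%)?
Chart 2 median error rate (%) ≈ 3; below-median hours: 09:00, 10:00. Among those, 10:00 has the highest traffic (req/s) (≈ 1100).

10:00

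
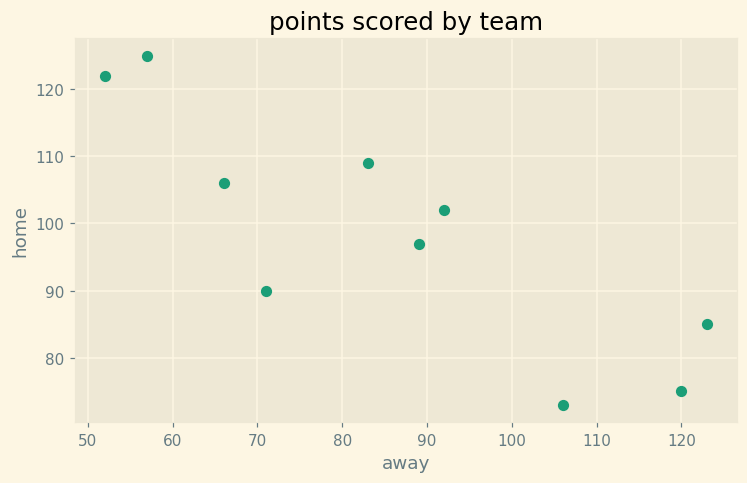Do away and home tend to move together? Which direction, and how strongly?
negative, strong

Points are negatively correlated; strong (|r| ≈ 0.8).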